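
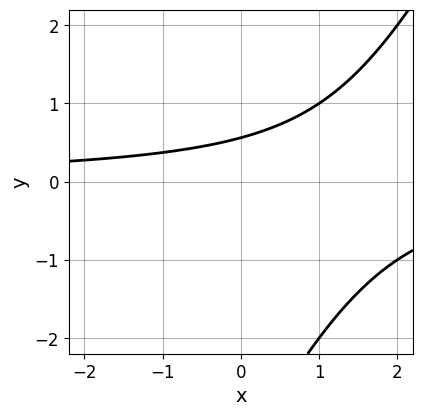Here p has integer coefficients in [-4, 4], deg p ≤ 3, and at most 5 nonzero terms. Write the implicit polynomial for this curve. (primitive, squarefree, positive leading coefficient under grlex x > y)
2*x*y - y^2 - 3*y + 2

(a) deg p = 2. A generic line meets the curve in up to 2 points.
(b) Observable constraints: no x-intercept at any integer in the box.
(c) Solving for integer coefficients yields p as stated.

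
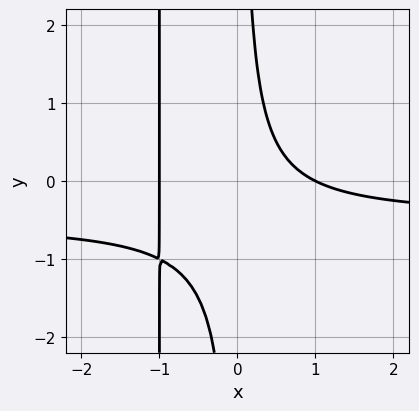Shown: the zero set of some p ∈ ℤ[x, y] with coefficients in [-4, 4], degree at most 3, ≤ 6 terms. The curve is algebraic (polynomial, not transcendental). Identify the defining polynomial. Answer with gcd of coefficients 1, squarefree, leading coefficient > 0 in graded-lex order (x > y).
2*x^2*y + x^2 + 2*x*y - 1

1. The degree is 3 — no degree-2 curve has this shape.
2. Observable constraints: among the integer gridlines, it crosses the x-axis at x ∈ {-1, 1}; no y-intercept at any integer in the box.
3. Solving for integer coefficients yields p as stated.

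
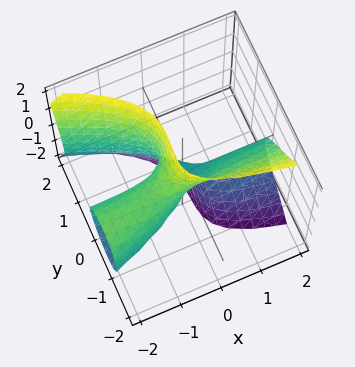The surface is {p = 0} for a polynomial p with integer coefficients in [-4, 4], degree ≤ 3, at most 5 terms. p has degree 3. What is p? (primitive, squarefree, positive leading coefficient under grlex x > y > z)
(a) Degree: no degree-2 surface has this shape, so deg p = 3.
(b) Observable constraints: one z-axis crossing is at z = 0; every point of the x-axis in the box is on the surface; it meets the y-axis at y = 0 (among the integer gridlines).
(c) Solving for integer coefficients yields p as stated.

2*x*z^2 + 3*y^3 + 3*x*y + z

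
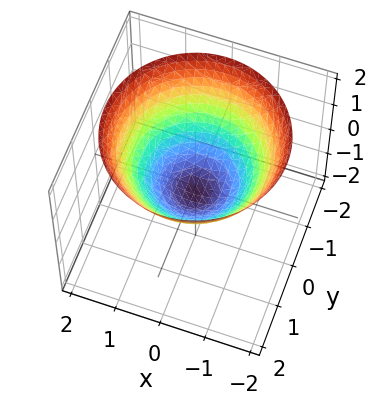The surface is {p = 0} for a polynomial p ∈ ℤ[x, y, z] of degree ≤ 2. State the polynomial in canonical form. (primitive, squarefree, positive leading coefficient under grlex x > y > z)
Degree: the shape is more complex than any degree-1 surface, so deg p = 2.
Symmetries: rotational symmetry about the z-axis ⇒ p depends on x, y only through x² + y².
From the axis intercepts and sections: a circular section at z = 1 has radius between 1 and 2.
Matching integer coefficients to the picture gives p.

2*x^2 + 2*y^2 - 3*z - 1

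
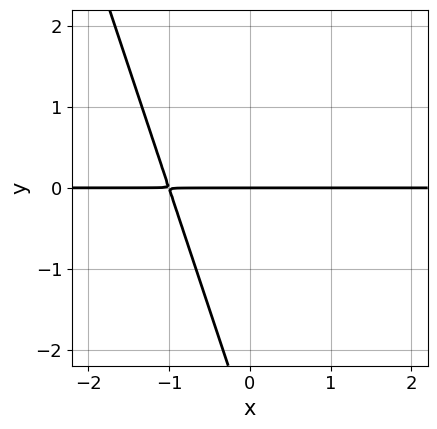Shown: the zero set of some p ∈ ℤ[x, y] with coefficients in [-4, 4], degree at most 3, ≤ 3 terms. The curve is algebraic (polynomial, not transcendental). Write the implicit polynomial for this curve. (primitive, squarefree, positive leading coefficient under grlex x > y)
3*x*y + y^2 + 3*y

First, the degree is 2 — no degree-1 curve has this shape.
Next, reading off the gridlines: it crosses the y-axis at the gridline y = 0; every point of the x-axis in the box is on the curve.
Finally, the integer polynomial consistent with all of this is the stated p.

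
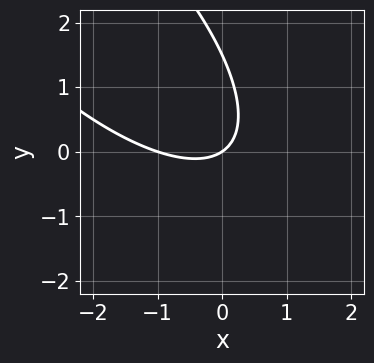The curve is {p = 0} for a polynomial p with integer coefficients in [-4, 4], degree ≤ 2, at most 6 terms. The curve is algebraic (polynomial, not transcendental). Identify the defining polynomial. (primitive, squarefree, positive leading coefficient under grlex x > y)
2*x^2 + 3*x*y + 2*y^2 + 2*x - 3*y

(a) Degree: a generic line meets the curve in up to 2 points, so deg p = 2.
(b) From the visible intercepts: among the integer gridlines, it crosses the x-axis at x ∈ {-1, 0}; it meets the y-axis at y = 0 (among the integer gridlines).
(c) Together with the visible shape, these determine p as stated.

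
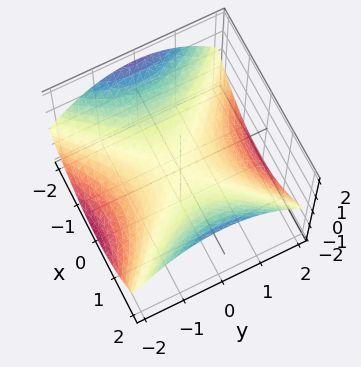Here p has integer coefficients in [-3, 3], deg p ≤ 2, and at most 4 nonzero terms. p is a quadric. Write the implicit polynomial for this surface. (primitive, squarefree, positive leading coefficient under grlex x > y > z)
First, the degree is 2 — a saddle surface; a quadric.
Next, symmetries: it's symmetric under x → −x, forcing even powers of x; it's symmetric under y → −y, forcing even powers of y.
Next, checking where it meets the axes: one x-axis crossing is at x = 0; one z-axis crossing is at z = 0.
Finally, together with the visible shape, these determine p as stated.

x^2 - y^2 - 3*z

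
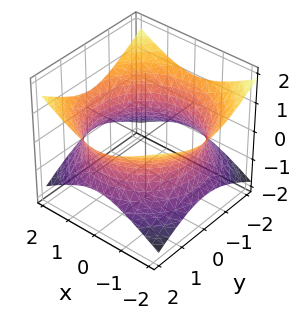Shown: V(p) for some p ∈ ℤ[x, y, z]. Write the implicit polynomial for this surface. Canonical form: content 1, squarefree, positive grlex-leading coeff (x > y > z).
x^2 + y^2 - 2*z^2 - 3

1. The degree is 2 — an hourglass — one-sheet hyperboloid; a quadric.
2. Symmetries: it's symmetric under z → −z, forcing even powers of z; rotational symmetry about the z-axis ⇒ p depends on x, y only through x² + y².
3. Observable constraints: the surface avoids every integer z-axis point in the box; a circular section at z = 0 has radius between 1 and 2.
4. Together with the visible shape, these determine p as stated.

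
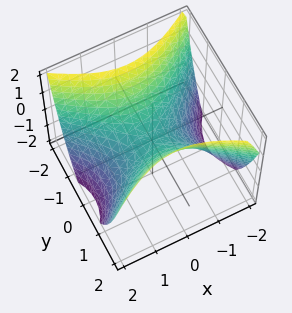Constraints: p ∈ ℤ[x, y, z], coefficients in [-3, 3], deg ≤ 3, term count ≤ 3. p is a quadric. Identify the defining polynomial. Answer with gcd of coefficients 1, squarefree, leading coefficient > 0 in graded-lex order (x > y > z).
2*x^2 - 3*y^2 + 3*z

First, the degree is 2 — a saddle surface; a quadric.
Next, symmetries: it's symmetric under x → −x, forcing even powers of x; it's symmetric under y → −y, forcing even powers of y.
Next, observable constraints: it meets the z-axis at z = 0 (among the integer gridlines); one y-axis crossing is at y = 0.
Finally, together with the visible shape, these determine p as stated.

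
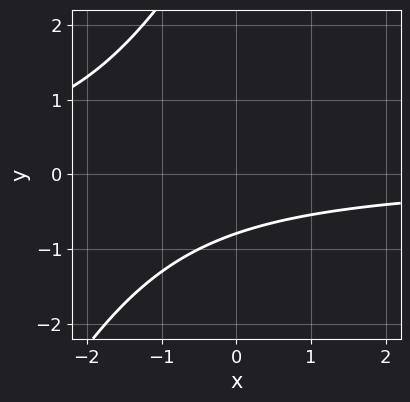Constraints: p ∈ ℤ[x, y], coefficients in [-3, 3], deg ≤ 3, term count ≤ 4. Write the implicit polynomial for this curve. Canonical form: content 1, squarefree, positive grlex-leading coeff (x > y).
2*x*y - y^2 + 3*y + 3

Degree: a generic line meets the curve in up to 2 points, so deg p = 2.
Against the integer gridlines: the curve avoids every integer x-axis point in the box.
Assembling these constraints gives the stated polynomial.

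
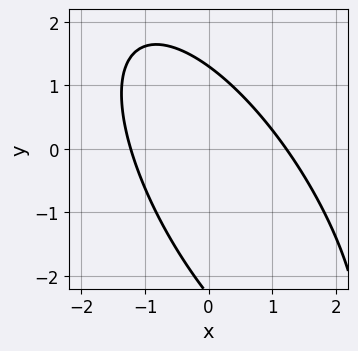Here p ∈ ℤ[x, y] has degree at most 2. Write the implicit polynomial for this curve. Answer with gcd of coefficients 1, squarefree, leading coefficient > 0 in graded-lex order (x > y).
2*x^2 + 2*x*y + y^2 + y - 3

1. deg p = 2. A generic line meets the curve in up to 2 points.
2. Matching integer coefficients to the picture gives p.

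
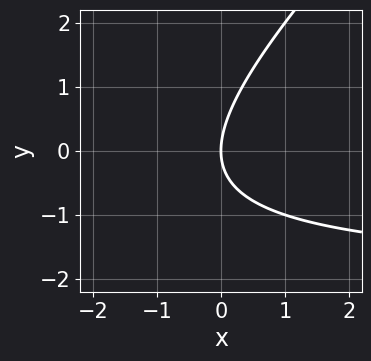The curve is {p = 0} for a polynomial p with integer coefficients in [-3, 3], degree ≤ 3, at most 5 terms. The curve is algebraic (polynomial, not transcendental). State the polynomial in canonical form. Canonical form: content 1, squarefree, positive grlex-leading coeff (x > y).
(a) The degree is 2 — no degree-1 curve has this shape.
(b) Checking where it meets the axes: it meets the y-axis at y = 0 (among the integer gridlines); one x-axis crossing is at x = 0.
(c) Matching integer coefficients to the picture gives p.

x*y - y^2 + 2*x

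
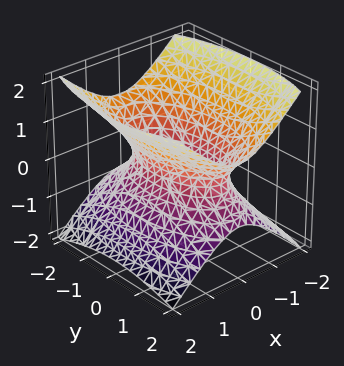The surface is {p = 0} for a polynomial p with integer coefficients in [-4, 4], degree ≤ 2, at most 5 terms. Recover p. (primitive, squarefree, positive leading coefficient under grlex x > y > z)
3*x^2 + y^2 - 3*z^2 - 2

deg p = 2. An hourglass — one-sheet hyperboloid; a quadric.
Symmetries: the z ↦ −z reflection is a symmetry, so z appears only in even powers; it's symmetric under x → −x, forcing even powers of x; mirror symmetry y ↦ −y ⇒ only even powers of y.
Reading off the gridlines: no z-intercept at any integer in the box.
Assembling these constraints gives the stated polynomial.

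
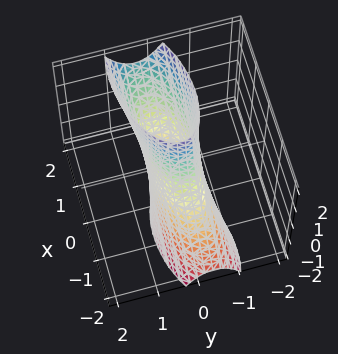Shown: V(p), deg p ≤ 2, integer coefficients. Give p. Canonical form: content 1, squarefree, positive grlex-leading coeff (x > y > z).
x^2 - x*y - x*z + 3*y^2 - 1

1. The degree is 2 — a generic line meets the surface in up to 2 points.
2. From the axis intercepts and sections: no z-intercept at any integer in the box; the x-axis gridline crossings are at x ∈ {-1, 1}.
3. Fitting integer coefficients to these (and the overall shape) gives p.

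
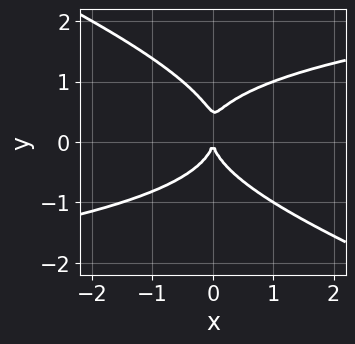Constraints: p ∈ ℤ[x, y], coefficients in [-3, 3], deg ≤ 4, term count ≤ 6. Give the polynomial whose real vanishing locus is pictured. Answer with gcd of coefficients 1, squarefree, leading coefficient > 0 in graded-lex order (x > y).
(a) The degree is 4 — a generic line meets the curve in up to 4 points.
(b) Reading off the gridlines: it crosses the y-axis at the gridline y = 0; it meets the x-axis at x = 0 (among the integer gridlines).
(c) These observations pin down the coefficients.

x*y^3 + 2*y^4 - y^3 - 2*x^2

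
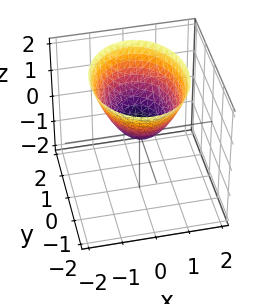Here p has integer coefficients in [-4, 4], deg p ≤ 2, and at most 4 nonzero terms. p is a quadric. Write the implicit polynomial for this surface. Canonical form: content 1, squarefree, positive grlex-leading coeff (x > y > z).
First, deg p = 2. A single bowl opening along one axis; a quadric.
Next, symmetries: it's symmetric under y → −y, forcing even powers of y; the x ↦ −x reflection is a symmetry, so x appears only in even powers.
Then, from the visible intercepts: it meets the z-axis at z = 0 (among the integer gridlines); one x-axis crossing is at x = 0.
Finally, the integer polynomial consistent with all of this is the stated p.

3*x^2 + 2*y^2 - 3*z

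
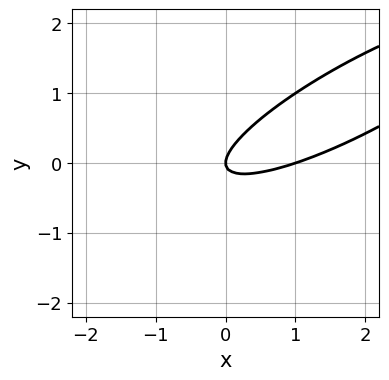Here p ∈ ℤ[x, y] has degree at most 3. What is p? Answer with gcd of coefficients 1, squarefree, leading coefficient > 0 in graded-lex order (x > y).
1. deg p = 2. The shape is more complex than any degree-1 curve.
2. Observable constraints: it crosses the y-axis at the gridline y = 0; the x-axis gridline crossings are at x ∈ {0, 1}.
3. Assembling these constraints gives the stated polynomial.

x^2 - 3*x*y + 3*y^2 - x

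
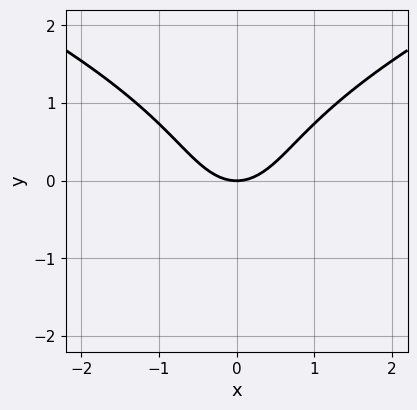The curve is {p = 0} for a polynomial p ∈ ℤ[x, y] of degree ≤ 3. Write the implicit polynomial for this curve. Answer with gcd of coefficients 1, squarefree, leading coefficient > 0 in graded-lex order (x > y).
2*y^3 - 3*x^2 + 3*y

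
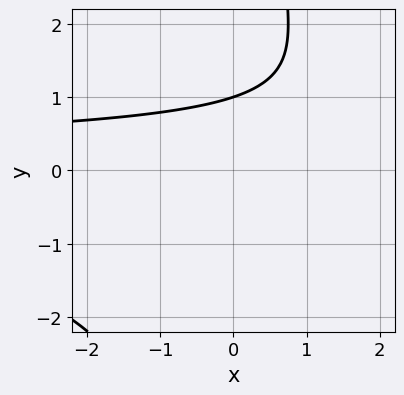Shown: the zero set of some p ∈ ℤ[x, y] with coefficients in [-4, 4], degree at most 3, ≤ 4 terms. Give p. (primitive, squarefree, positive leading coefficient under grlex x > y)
x*y^2 - 3*y + 3

deg p = 3. A generic line meets the curve in up to 3 points.
Reading off the gridlines: one y-axis crossing is at y = 1; the curve avoids every integer x-axis point in the box.
Solving for integer coefficients yields p as stated.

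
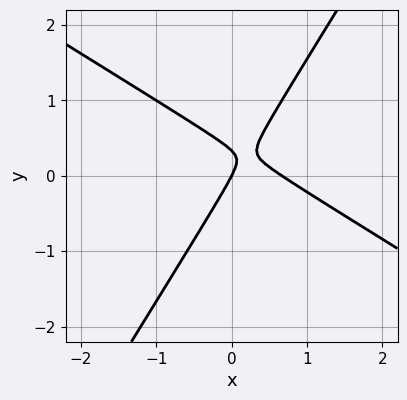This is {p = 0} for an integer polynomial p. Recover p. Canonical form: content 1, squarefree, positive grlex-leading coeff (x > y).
3*x^2 + 3*x*y - 3*y^2 - 2*x + y

First, degree: the shape is more complex than any degree-1 curve, so deg p = 2.
Then, observable constraints: one y-axis crossing is at y = 0; it crosses the x-axis at the gridline x = 0.
Finally, together with the visible shape, these determine p as stated.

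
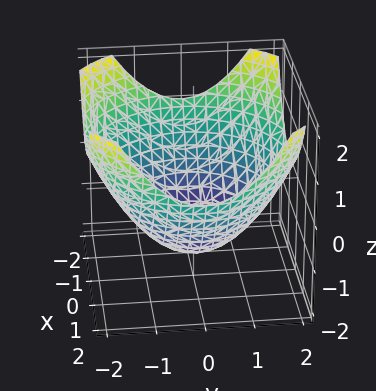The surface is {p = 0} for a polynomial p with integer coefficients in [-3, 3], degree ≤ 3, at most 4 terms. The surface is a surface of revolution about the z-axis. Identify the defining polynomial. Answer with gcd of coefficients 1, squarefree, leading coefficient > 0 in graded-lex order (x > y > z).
(a) The degree is 2 — the shape is more complex than any degree-1 surface.
(b) Symmetry: the z-axis is an axis of rotation, so x and y enter only as x² + y².
(c) Against the integer gridlines: a circular section at z = -1 has radius exactly 1.
(d) These observations pin down the coefficients.

x^2 + y^2 - 2*z - 3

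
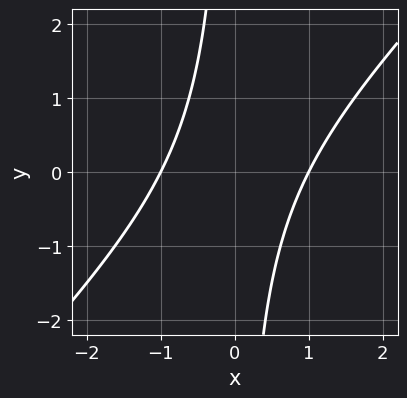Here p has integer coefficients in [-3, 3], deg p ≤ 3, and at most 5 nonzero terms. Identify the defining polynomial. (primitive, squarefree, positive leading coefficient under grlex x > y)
(a) The degree is 2 — no degree-1 curve has this shape.
(b) Checking where it meets the axes: the curve avoids every integer y-axis point in the box; the x-axis gridline crossings are at x ∈ {-1, 1}.
(c) Putting this together gives p.

x^2 - x*y - 1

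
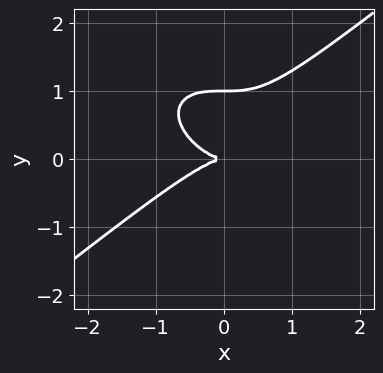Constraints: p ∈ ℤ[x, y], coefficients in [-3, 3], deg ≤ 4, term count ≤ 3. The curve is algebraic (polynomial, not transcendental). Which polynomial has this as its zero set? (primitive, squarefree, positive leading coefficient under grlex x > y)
x^3 - 2*y^3 + 2*y^2

The degree is 3 — no degree-2 curve has this shape.
Checking where it meets the axes: it meets the x-axis at x = 0 (among the integer gridlines); among the integer gridlines, it crosses the y-axis at y ∈ {0, 1}.
Fitting integer coefficients to these (and the overall shape) gives p.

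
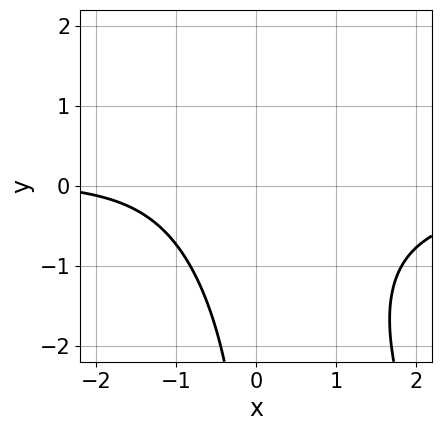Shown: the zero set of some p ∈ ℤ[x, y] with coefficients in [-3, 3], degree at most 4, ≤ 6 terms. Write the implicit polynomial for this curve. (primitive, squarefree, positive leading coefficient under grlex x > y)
2*x^2*y + x*y^2 + x + 3

First, degree: a generic line meets the curve in up to 3 points, so deg p = 3.
Then, from the visible intercepts: it misses every integer gridline on the x-axis; the curve avoids every integer y-axis point in the box.
Finally, fitting integer coefficients to these (and the overall shape) gives p.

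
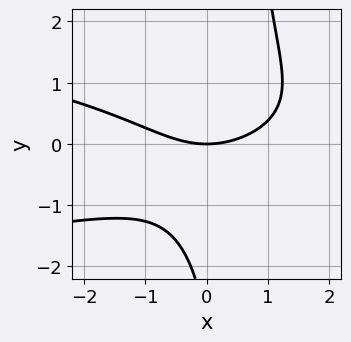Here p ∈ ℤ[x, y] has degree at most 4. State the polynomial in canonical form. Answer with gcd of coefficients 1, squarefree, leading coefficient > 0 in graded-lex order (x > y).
2*x*y^2 + x^2 - y^2 - 3*y

(a) Degree: the shape is more complex than any degree-2 curve, so deg p = 3.
(b) From the visible intercepts: it crosses the x-axis at the gridline x = 0; it meets the y-axis at y = 0 (among the integer gridlines).
(c) Together with the visible shape, these determine p as stated.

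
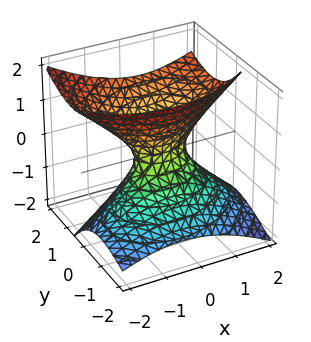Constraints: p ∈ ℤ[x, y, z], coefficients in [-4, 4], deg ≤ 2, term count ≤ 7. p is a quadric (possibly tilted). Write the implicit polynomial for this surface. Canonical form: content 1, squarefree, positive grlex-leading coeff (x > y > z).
1. Degree: a generic line meets the surface in up to 2 points, so deg p = 2.
2. Against the integer gridlines: no z-intercept at any integer in the box.
3. Solving for integer coefficients yields p as stated.

2*x^2 - x*y + 3*y^2 - 3*y*z - 3*z^2 - 1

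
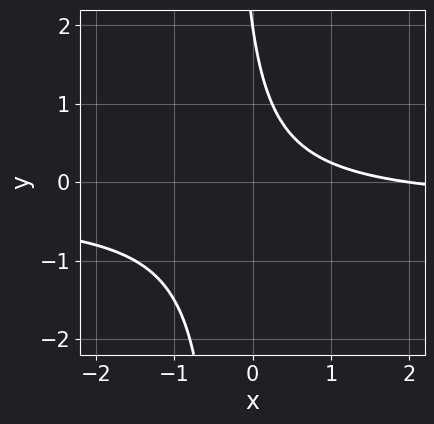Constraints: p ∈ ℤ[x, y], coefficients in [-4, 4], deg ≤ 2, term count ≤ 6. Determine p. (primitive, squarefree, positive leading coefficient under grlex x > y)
3*x*y + x + y - 2

(a) The degree is 2 — no degree-1 curve has this shape.
(b) Checking where it meets the axes: one y-axis crossing is at y = 2; one x-axis crossing is at x = 2.
(c) Fitting integer coefficients to these (and the overall shape) gives p.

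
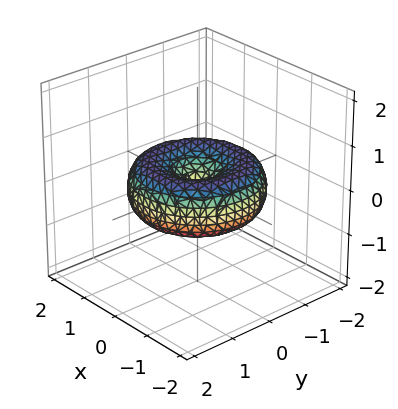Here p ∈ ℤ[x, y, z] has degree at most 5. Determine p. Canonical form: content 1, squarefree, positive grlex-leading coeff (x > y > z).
x^4 + 2*x^2*y^2 + y^4 - 2*x^2 - 2*y^2 + 3*z^2

Degree: no degree-3 surface has this shape, so deg p = 4.
By symmetry, the surface is invariant under rotation about z: p = q(x² + y², z).
Reading off the gridlines: one y-axis crossing is at y = 0; it crosses the z-axis at the gridline z = 0; a circular section at z = 0 has radius between 1 and 2; it crosses the x-axis at the gridline x = 0.
Fitting integer coefficients to these (and the overall shape) gives p.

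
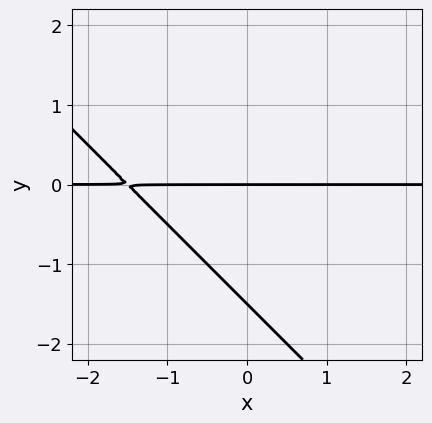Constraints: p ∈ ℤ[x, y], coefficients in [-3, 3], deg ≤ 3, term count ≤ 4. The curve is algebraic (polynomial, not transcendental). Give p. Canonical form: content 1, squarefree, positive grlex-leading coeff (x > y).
2*x*y + 2*y^2 + 3*y

1. The degree is 2 — no degree-1 curve has this shape.
2. Observable constraints: it crosses the y-axis at the gridline y = 0; every point of the x-axis in the box is on the curve.
3. Solving for integer coefficients yields p as stated.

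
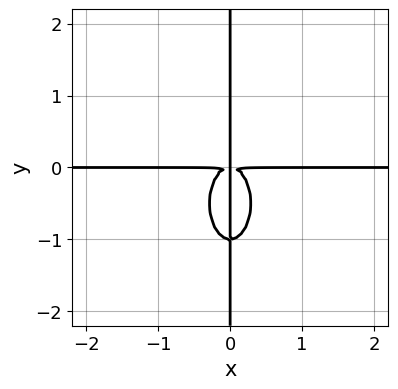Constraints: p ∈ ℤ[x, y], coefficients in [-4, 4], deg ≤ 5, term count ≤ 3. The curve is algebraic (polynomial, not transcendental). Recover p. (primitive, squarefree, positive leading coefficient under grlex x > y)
(a) Degree: a generic line meets the curve in up to 4 points, so deg p = 4.
(b) From the visible intercepts: every point of the y-axis in the box is on the curve; every point of the x-axis in the box is on the curve.
(c) Putting this together gives p.

3*x^3*y + x*y^3 + x*y^2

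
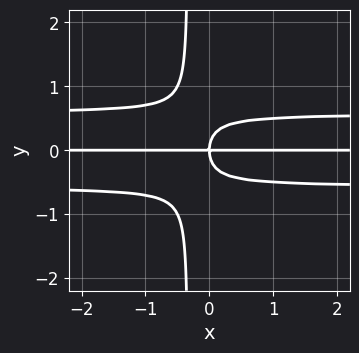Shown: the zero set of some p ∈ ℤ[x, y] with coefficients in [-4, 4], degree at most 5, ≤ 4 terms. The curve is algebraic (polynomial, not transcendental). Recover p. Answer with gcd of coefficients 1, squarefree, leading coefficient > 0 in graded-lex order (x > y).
First, the degree is 4 — no degree-3 curve has this shape.
Then, observable constraints: every point of the x-axis in the box is on the curve; it meets the y-axis at y = 0 (among the integer gridlines).
Finally, solving for integer coefficients yields p as stated.

3*x*y^3 + y^3 - x*y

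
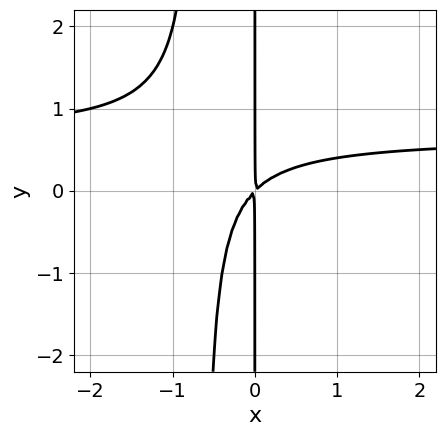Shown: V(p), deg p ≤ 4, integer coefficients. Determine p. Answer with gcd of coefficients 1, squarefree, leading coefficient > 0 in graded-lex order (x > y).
3*x^2*y - 2*x^2 + 2*x*y

Degree: a generic line meets the curve in up to 3 points, so deg p = 3.
From the axis intercepts and sections: every point of the y-axis in the box is on the curve.
Together with the visible shape, these determine p as stated.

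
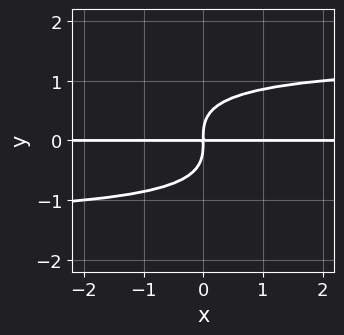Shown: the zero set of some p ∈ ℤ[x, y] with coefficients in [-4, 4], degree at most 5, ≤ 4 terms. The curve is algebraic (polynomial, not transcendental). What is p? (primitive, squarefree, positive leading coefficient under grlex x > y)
(a) Degree: the shape is more complex than any degree-3 curve, so deg p = 4.
(b) From the axis intercepts and sections: the visible x-axis segment lies entirely on the curve.
(c) The integer polynomial consistent with all of this is the stated p.

x*y^3 + 2*y^4 - 2*x*y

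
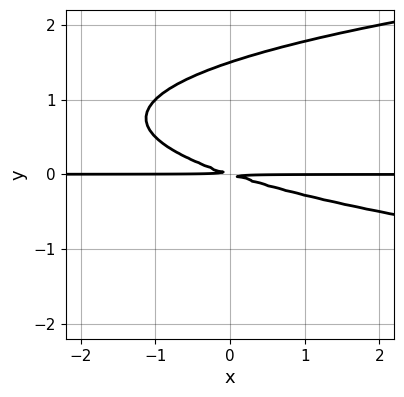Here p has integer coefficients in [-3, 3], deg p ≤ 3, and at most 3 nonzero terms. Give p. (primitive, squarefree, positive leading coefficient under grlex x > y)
1. deg p = 3. The shape is more complex than any degree-2 curve.
2. Reading off the gridlines: the visible x-axis segment lies entirely on the curve.
3. Together with the visible shape, these determine p as stated.

2*y^3 - x*y - 3*y^2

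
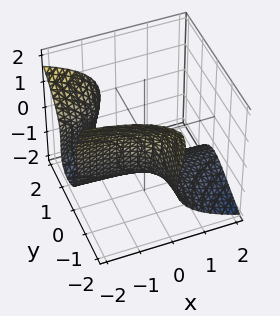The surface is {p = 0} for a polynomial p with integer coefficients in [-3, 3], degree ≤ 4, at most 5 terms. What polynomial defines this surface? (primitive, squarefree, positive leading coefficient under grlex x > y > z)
3*x*y^2 + 2*y*z^2 + 2*z^3 + 2*y + 3

First, degree: no degree-2 surface has this shape, so deg p = 3.
Next, observable constraints: no x-intercept at any integer in the box.
Finally, assembling these constraints gives the stated polynomial.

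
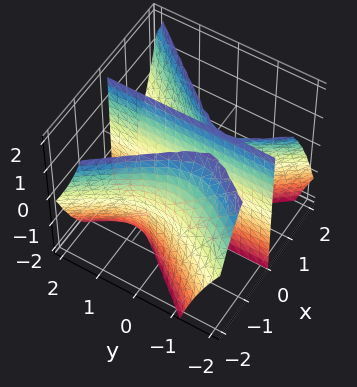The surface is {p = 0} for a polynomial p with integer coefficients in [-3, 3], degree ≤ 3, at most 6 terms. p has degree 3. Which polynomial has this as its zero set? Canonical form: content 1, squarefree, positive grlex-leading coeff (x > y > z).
3*x^3 - 2*x*y^2 - 2*x*y*z + 2*x^2 - 2*x

First, the picture has 2 separate pieces. They look like related sheets of one shape, so recover p as a whole.
Next, deg p = 3. A generic line meets the surface in up to 3 points.
Next, reading off the gridlines: the visible y-axis segment lies entirely on the surface; one x-axis crossing is at x = 0; every point of the z-axis in the box is on the surface.
Finally, together with the visible shape, these determine p as stated.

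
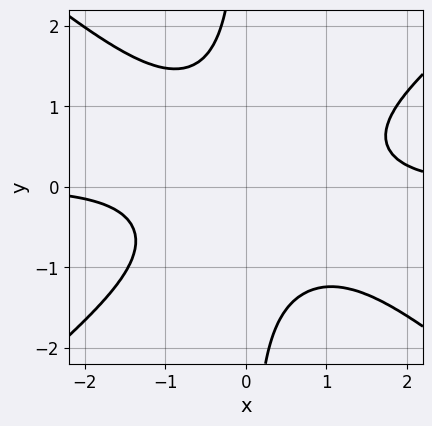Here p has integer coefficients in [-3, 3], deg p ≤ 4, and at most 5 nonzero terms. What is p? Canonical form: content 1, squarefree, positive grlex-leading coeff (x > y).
Degree: no degree-3 curve has this shape, so deg p = 4.
From the visible intercepts: no y-intercept at any integer in the box; the curve avoids every integer x-axis point in the box.
Fitting integer coefficients to these (and the overall shape) gives p.

2*x^3*y - 3*x*y^3 - x^2*y - y^2 - 3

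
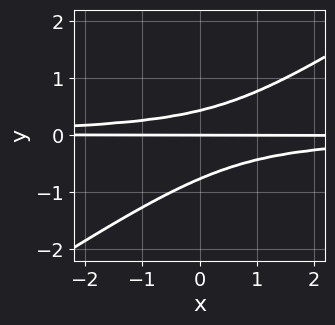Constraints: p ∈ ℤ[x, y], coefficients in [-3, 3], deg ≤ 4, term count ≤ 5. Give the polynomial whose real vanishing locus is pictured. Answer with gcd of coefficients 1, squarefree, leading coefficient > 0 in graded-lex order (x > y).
2*x*y^2 - 3*y^3 - y^2 + y

(a) Degree: no degree-2 curve has this shape, so deg p = 3.
(b) Observable constraints: the visible x-axis segment lies entirely on the curve; it crosses the y-axis at the gridline y = 0.
(c) Matching integer coefficients to the picture gives p.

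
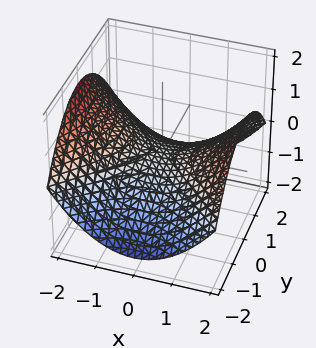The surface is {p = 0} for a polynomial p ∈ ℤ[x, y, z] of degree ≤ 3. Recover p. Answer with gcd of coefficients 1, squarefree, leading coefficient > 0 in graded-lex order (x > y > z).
First, degree: a saddle surface; a quadric, so deg p = 2.
Next, symmetries: the y ↦ −y reflection is a symmetry, so y appears only in even powers; the x ↦ −x reflection is a symmetry, so x appears only in even powers.
Then, from the visible intercepts: it crosses the y-axis at the gridline y = 0; it meets the z-axis at z = 0 (among the integer gridlines); it crosses the x-axis at the gridline x = 0.
Finally, assembling these constraints gives the stated polynomial.

x^2 - y^2 - 3*z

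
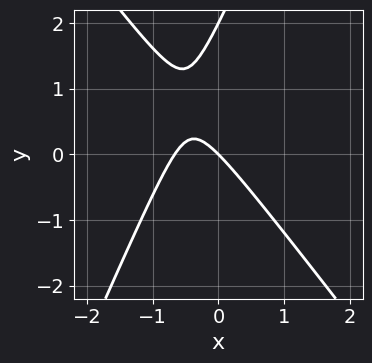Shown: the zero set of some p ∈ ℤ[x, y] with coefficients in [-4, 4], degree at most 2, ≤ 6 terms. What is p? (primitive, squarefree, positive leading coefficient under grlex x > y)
3*x^2 + x*y - y^2 + 2*x + 2*y

(a) Degree: the shape is more complex than any degree-1 curve, so deg p = 2.
(b) Against the integer gridlines: one x-axis crossing is at x = 0; the y-axis gridline crossings are at y ∈ {0, 2}.
(c) The integer polynomial consistent with all of this is the stated p.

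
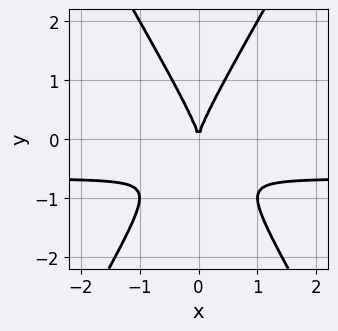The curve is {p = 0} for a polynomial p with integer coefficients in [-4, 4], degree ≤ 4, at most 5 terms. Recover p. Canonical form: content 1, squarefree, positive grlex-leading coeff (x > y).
3*x^2*y - y^3 + 2*x^2

(a) deg p = 3. The shape is more complex than any degree-2 curve.
(b) Symmetries: it's symmetric under x → −x, forcing even powers of x.
(c) Checking where it meets the axes: one x-axis crossing is at x = 0; it meets the y-axis at y = 0 (among the integer gridlines).
(d) Putting this together gives p.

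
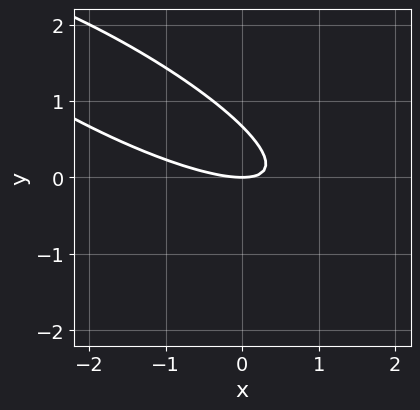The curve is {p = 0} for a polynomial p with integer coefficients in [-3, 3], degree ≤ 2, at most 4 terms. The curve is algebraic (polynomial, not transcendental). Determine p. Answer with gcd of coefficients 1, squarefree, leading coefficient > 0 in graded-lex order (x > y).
x^2 + 3*x*y + 3*y^2 - 2*y

(a) deg p = 2. The shape is more complex than any degree-1 curve.
(b) From the visible intercepts: one y-axis crossing is at y = 0; it crosses the x-axis at the gridline x = 0.
(c) Together with the visible shape, these determine p as stated.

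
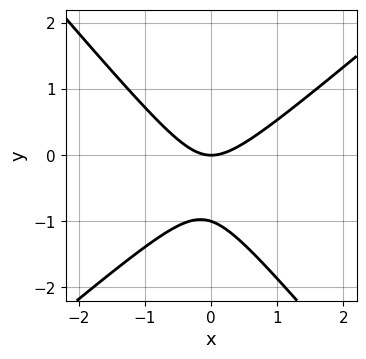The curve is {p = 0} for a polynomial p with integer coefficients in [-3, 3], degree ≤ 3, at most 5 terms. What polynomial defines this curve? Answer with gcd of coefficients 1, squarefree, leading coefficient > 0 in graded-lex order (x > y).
3*x^2 - x*y - 3*y^2 - 3*y

1. Degree: the shape is more complex than any degree-1 curve, so deg p = 2.
2. Against the integer gridlines: it meets the x-axis at x = 0 (among the integer gridlines); among the integer gridlines, it crosses the y-axis at y ∈ {-1, 0}.
3. Together with the visible shape, these determine p as stated.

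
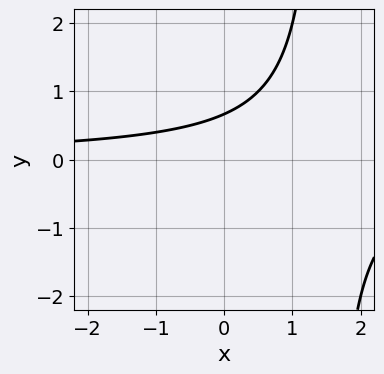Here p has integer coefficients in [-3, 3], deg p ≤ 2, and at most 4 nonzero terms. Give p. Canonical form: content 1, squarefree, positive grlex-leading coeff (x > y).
1. Degree: a generic line meets the curve in up to 2 points, so deg p = 2.
2. From the visible intercepts: it misses every integer gridline on the x-axis.
3. Assembling these constraints gives the stated polynomial.

2*x*y - 3*y + 2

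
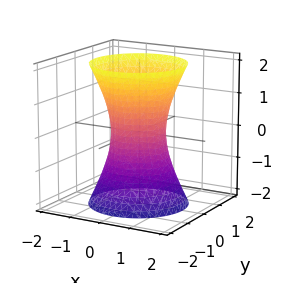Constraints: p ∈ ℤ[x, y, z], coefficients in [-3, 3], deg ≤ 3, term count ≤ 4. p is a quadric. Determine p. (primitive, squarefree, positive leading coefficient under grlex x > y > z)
(a) The degree is 2 — one connected sheet with a waist; a quadric.
(b) Symmetries: mirror symmetry z ↦ −z ⇒ only even powers of z; the z-axis is an axis of rotation, so x and y enter only as x² + y².
(c) Checking where it meets the axes: a circular section at z = -1 has radius exactly 1; the surface avoids every integer z-axis point in the box.
(d) Matching integer coefficients to the picture gives p.

3*x^2 + 3*y^2 - z^2 - 2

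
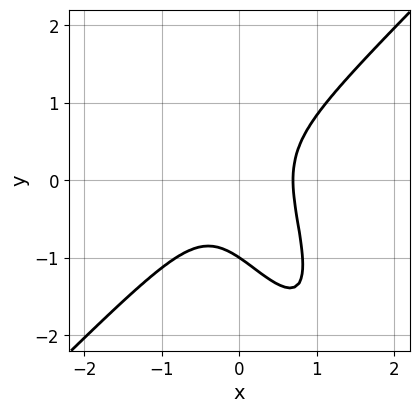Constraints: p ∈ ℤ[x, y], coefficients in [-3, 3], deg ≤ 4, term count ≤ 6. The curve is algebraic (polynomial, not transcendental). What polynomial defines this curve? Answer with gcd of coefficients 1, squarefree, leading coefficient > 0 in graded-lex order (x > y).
3*x^3 - 2*x*y^2 - y^3 - 1

First, deg p = 3. The shape is more complex than any degree-2 curve.
Next, checking where it meets the axes: it crosses the y-axis at the gridline y = -1.
Finally, assembling these constraints gives the stated polynomial.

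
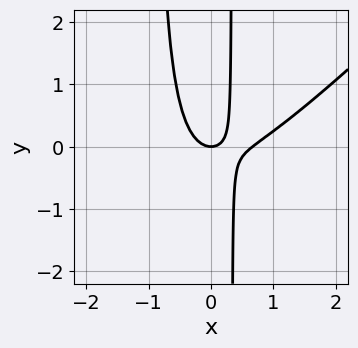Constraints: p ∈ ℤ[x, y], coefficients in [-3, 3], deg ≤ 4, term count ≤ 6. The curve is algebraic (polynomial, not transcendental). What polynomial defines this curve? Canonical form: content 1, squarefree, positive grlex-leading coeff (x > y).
First, the degree is 3 — no degree-2 curve has this shape.
Next, reading off the gridlines: it crosses the x-axis at the gridline x = 0; it meets the y-axis at y = 0 (among the integer gridlines).
Finally, putting this together gives p.

3*x^3 - 3*x^2*y - 2*x^2 - 2*x*y + y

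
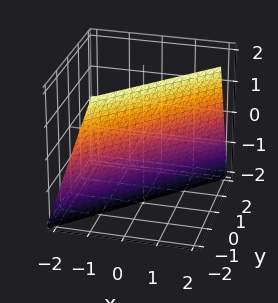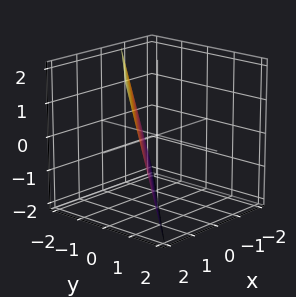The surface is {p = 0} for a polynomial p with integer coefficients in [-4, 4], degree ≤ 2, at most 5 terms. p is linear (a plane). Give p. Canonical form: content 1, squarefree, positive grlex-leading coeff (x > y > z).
Degree: the surface is flat (a plane), so deg p = 1.
From the axis intercepts and sections: it meets the z-axis at z = -2 (among the integer gridlines).
These observations pin down the coefficients.

3*x - 3*y - z - 2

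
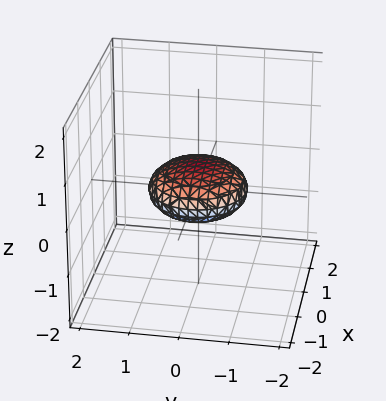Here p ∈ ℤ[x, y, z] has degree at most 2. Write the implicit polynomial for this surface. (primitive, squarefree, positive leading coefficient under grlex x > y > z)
x^2 + y^2 + 3*z^2 - 1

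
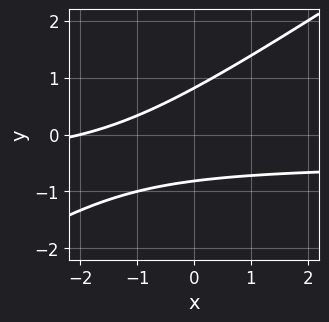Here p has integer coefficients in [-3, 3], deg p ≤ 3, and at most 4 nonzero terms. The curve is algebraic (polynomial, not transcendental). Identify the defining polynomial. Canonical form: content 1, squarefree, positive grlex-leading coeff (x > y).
2*x*y - 3*y^2 + x + 2

1. Degree: no degree-1 curve has this shape, so deg p = 2.
2. Reading off the gridlines: one x-axis crossing is at x = -2.
3. Fitting integer coefficients to these (and the overall shape) gives p.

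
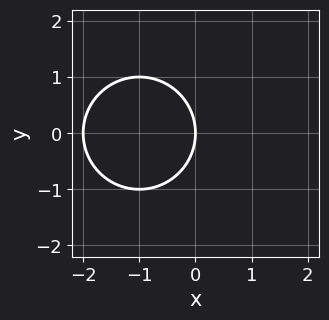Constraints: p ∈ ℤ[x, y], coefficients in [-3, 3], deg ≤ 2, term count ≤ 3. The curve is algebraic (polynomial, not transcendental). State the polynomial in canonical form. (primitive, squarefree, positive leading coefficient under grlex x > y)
x^2 + y^2 + 2*x

1. Degree: no degree-1 curve has this shape, so deg p = 2.
2. Symmetries: it's symmetric under y → −y, forcing even powers of y.
3. Reading off the gridlines: one y-axis crossing is at y = 0; the x-axis gridline crossings are at x ∈ {-2, 0}.
4. Fitting integer coefficients to these (and the overall shape) gives p.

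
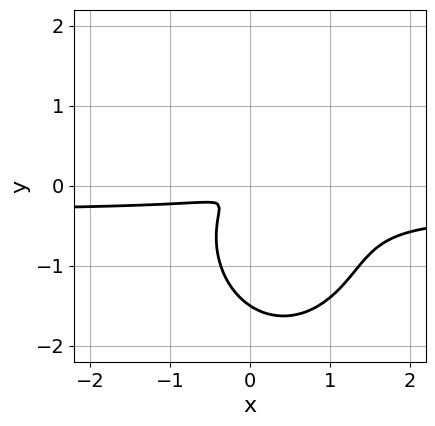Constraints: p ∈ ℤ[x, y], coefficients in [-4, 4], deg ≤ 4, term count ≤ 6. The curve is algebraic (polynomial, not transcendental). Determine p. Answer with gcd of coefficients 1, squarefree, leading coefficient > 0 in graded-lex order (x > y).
3*x^2*y + 2*y^3 + x^2 - 2*x*y + 3*y^2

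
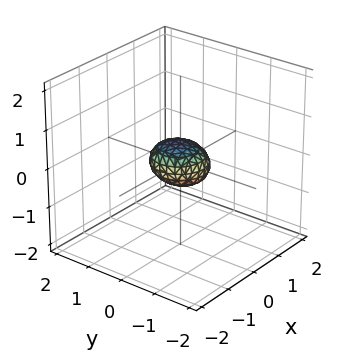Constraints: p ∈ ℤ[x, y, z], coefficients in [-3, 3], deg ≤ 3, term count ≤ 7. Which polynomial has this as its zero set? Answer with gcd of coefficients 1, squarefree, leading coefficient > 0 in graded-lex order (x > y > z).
2*x^2 + x*z + 2*y^2 + 3*z^2 - 1

1. deg p = 2. A generic line meets the surface in up to 2 points.
2. The integer polynomial consistent with all of this is the stated p.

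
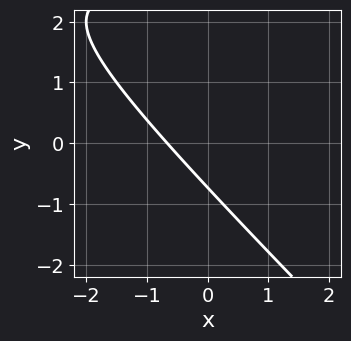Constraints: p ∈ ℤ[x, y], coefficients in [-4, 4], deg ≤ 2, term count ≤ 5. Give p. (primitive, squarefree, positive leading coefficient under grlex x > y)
1. Degree: the shape is more complex than any degree-1 curve, so deg p = 2.
2. Solving for integer coefficients yields p as stated.

x*y + y^2 - 3*x - 2*y - 2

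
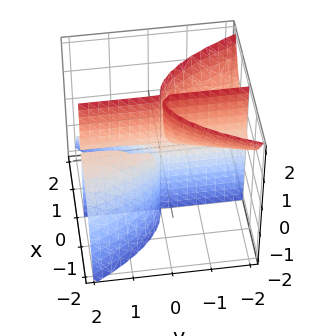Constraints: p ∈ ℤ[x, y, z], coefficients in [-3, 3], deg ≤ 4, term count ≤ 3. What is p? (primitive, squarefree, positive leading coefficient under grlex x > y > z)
First, there are 3 components. Treating them together as one polynomial.
Then, degree: a generic line meets the surface in up to 3 points, so deg p = 3.
Next, against the integer gridlines: the visible z-axis segment lies entirely on the surface; the visible y-axis segment lies entirely on the surface; it meets the x-axis at x = 0 (among the integer gridlines).
Finally, assembling these constraints gives the stated polynomial.

3*x^3 + 3*x*y*z - x*y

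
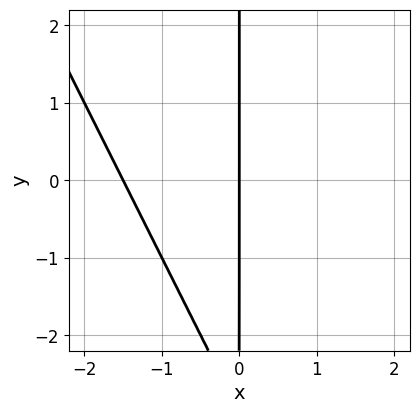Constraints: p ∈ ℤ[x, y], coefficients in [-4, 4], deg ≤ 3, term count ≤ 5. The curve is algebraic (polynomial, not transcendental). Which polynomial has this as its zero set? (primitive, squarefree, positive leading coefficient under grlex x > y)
2*x^2 + x*y + 3*x

1. Degree: no degree-1 curve has this shape, so deg p = 2.
2. Against the integer gridlines: it meets the x-axis at x = 0 (among the integer gridlines); the visible y-axis segment lies entirely on the curve.
3. These observations pin down the coefficients.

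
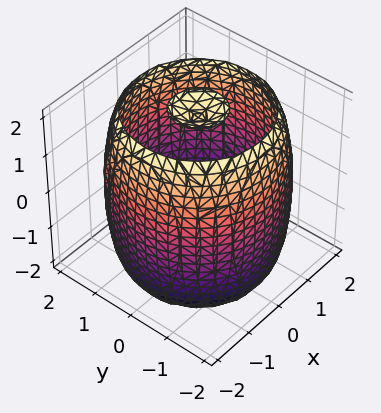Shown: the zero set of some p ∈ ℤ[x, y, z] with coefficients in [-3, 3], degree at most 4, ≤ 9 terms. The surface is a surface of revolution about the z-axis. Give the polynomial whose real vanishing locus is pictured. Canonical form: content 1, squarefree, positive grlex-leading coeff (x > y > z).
1. I count 3 distinct pieces. They look like related sheets of one shape, so recover p as a whole.
2. deg p = 4. The shape is more complex than any degree-3 surface.
3. By symmetry, every cross-section ⟂ z is a circle, so x, y appear only via x² + y².
4. Reading off the gridlines: a circular section at z = 0 has radius between 1 and 2.
5. The integer polynomial consistent with all of this is the stated p.

x^4 + 2*x^2*y^2 + y^4 - 3*x^2 - 3*y^2 + z^2 - 3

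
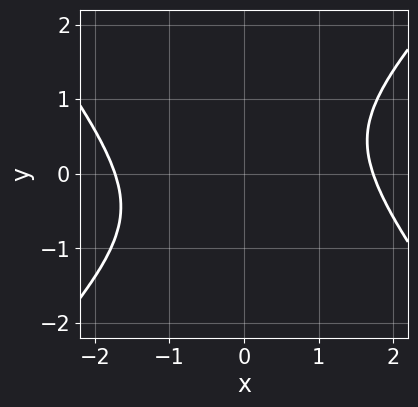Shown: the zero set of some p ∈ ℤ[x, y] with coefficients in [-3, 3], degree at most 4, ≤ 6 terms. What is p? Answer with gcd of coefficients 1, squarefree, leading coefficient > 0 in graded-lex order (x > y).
Degree: the shape is more complex than any degree-3 curve, so deg p = 4.
Putting this together gives p.

x^4 - x^2*y^2 - 3*x^2 + 2*x*y - y^2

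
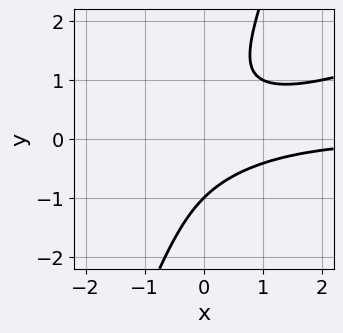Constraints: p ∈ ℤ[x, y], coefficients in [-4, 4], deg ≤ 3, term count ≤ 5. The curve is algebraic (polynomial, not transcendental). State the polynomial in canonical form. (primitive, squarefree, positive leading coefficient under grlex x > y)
deg p = 3. A generic line meets the curve in up to 3 points.
From the axis intercepts and sections: it meets the y-axis at y = -1 (among the integer gridlines); it misses every integer gridline on the x-axis.
These observations pin down the coefficients.

x^2*y - 3*x*y^2 + y^3 + 1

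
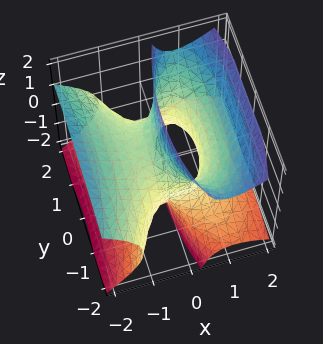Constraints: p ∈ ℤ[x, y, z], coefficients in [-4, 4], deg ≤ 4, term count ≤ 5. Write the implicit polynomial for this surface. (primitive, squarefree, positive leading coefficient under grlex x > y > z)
First, the degree is 3 — no degree-2 surface has this shape.
Next, from the axis intercepts and sections: no z-intercept at any integer in the box; among the integer gridlines, it crosses the y-axis at y ∈ {-1, 1}.
Finally, solving for integer coefficients yields p as stated.

2*x^3 + x^2*z - 3*x*z^2 + y^2 - 1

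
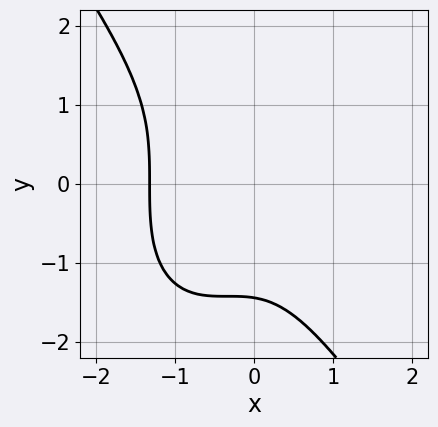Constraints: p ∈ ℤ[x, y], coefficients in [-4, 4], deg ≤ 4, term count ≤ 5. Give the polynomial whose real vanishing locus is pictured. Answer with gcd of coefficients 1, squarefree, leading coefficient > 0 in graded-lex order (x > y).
1. Degree: no degree-2 curve has this shape, so deg p = 3.
2. Solving for integer coefficients yields p as stated.

3*x^3 + y^3 + 3*x^2 + x + 3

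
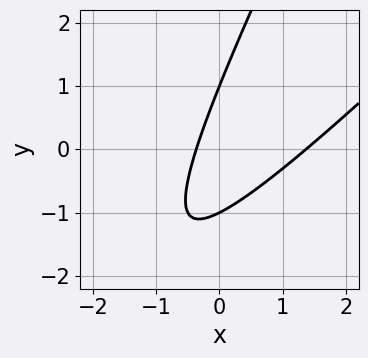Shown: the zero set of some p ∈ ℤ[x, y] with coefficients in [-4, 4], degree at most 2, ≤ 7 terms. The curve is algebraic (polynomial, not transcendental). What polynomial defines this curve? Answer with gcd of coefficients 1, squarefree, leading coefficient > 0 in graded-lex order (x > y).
First, deg p = 2. A generic line meets the curve in up to 2 points.
Next, against the integer gridlines: the y-axis gridline crossings are at y ∈ {-1, 1}.
Finally, the integer polynomial consistent with all of this is the stated p.

2*x^2 - 3*x*y + y^2 - 2*x - 1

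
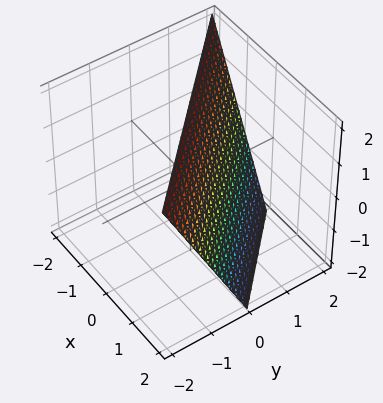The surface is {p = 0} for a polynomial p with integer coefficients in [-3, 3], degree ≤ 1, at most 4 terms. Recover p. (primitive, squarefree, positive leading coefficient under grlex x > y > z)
2*x + 2*y + z - 2

First, deg p = 1. The surface is flat (a plane).
Then, reading off the gridlines: it meets the z-axis at z = 2 (among the integer gridlines); it crosses the y-axis at the gridline y = 1; it meets the x-axis at x = 1 (among the integer gridlines).
Finally, putting this together gives p.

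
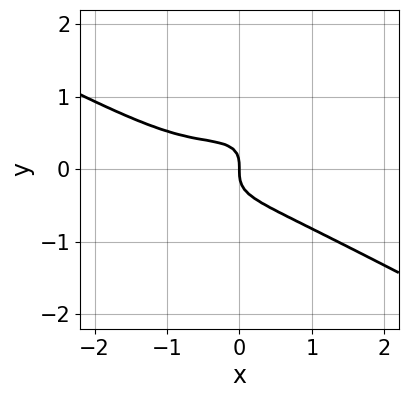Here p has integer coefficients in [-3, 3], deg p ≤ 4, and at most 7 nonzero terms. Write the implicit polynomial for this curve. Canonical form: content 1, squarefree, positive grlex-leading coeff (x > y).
1. The degree is 3 — a generic line meets the curve in up to 3 points.
2. From the axis intercepts and sections: it meets the y-axis at y = 0 (among the integer gridlines); it meets the x-axis at x = 0 (among the integer gridlines).
3. Solving for integer coefficients yields p as stated.

x^3 - 2*x*y^2 + 3*y^3 + x^2 + x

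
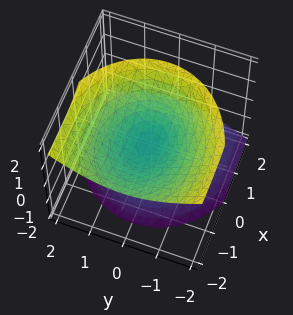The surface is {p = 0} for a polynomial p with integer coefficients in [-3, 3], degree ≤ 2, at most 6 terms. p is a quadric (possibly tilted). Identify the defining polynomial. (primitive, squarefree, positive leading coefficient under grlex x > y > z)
2*x^2 + 3*x*z + 3*y^2 - 3*z^2

The picture has 2 separate pieces. Treating them together as one polynomial.
deg p = 2. A generic line meets the surface in up to 2 points.
Reading off the gridlines: it crosses the x-axis at the gridline x = 0; it meets the y-axis at y = 0 (among the integer gridlines).
Putting this together gives p.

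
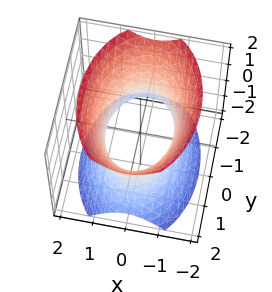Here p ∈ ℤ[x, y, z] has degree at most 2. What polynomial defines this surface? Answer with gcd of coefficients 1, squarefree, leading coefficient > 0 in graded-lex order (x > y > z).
2*x^2 + y^2 - z^2 - 2

First, deg p = 2. An hourglass — one-sheet hyperboloid; a quadric.
Next, symmetries: the z ↦ −z reflection is a symmetry, so z appears only in even powers; it's symmetric under x → −x, forcing even powers of x; it's symmetric under y → −y, forcing even powers of y.
Then, against the integer gridlines: among the integer gridlines, it crosses the x-axis at x ∈ {-1, 1}; no z-intercept at any integer in the box.
Finally, the integer polynomial consistent with all of this is the stated p.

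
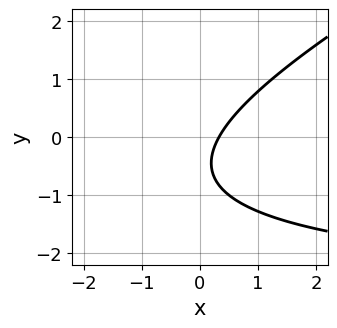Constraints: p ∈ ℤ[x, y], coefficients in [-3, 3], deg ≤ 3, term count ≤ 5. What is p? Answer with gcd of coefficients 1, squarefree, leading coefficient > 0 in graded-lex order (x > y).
x*y - 2*y^2 + 3*x - 2*y - 1

Degree: no degree-1 curve has this shape, so deg p = 2.
Against the integer gridlines: it misses every integer gridline on the y-axis.
The integer polynomial consistent with all of this is the stated p.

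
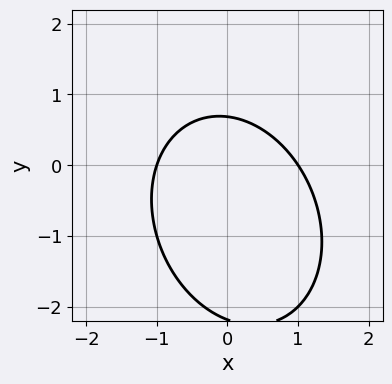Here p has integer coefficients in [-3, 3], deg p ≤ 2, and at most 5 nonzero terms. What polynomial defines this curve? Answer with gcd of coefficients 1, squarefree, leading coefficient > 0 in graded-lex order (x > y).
1. The degree is 2 — the shape is more complex than any degree-1 curve.
2. Reading off the gridlines: the x-axis gridline crossings are at x ∈ {-1, 1}.
3. Solving for integer coefficients yields p as stated.

3*x^2 + x*y + 2*y^2 + 3*y - 3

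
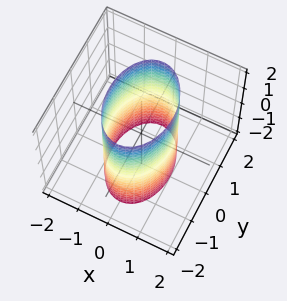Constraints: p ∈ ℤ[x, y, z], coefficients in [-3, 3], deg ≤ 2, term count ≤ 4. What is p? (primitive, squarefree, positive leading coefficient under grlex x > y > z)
2*x^2 + y^2 - 2

1. Degree: constant cross-section along one axis; a quadric, so deg p = 2.
2. Symmetries: it's symmetric under x → −x, forcing even powers of x; it's symmetric under y → −y, forcing even powers of y; the z ↦ −z reflection is a symmetry, so z appears only in even powers.
3. From the visible intercepts: the x-axis gridline crossings are at x ∈ {-1, 1}; the surface avoids every integer z-axis point in the box.
4. Putting this together gives p.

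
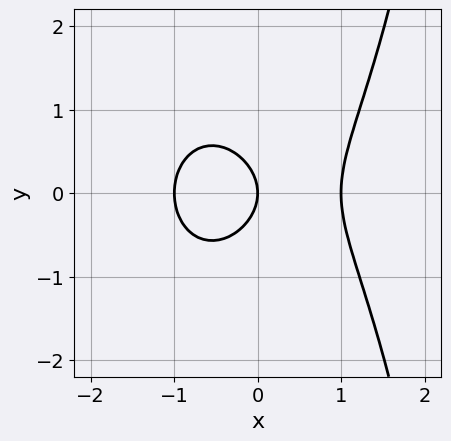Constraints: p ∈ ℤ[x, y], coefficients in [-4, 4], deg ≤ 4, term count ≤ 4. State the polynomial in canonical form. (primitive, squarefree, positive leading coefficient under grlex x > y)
3*x^3 + x*y^2 - 3*y^2 - 3*x

The degree is 3 — a generic line meets the curve in up to 3 points.
Symmetries: the y ↦ −y reflection is a symmetry, so y appears only in even powers.
Reading off the gridlines: the x-axis gridline crossings are at x ∈ {-1, 0, 1}; it crosses the y-axis at the gridline y = 0.
The integer polynomial consistent with all of this is the stated p.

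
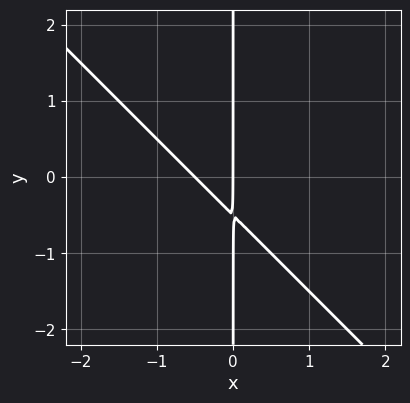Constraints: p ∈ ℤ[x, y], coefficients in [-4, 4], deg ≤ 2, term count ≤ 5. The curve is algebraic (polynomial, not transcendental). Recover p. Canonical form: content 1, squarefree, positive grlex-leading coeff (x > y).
2*x^2 + 2*x*y + x

(a) Degree: a generic line meets the curve in up to 2 points, so deg p = 2.
(b) Reading off the gridlines: every point of the y-axis in the box is on the curve; one x-axis crossing is at x = 0.
(c) Fitting integer coefficients to these (and the overall shape) gives p.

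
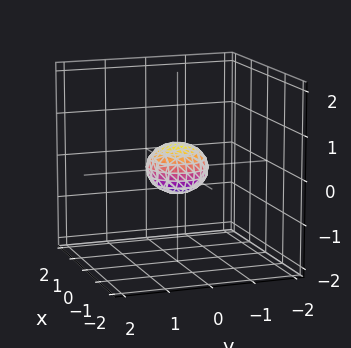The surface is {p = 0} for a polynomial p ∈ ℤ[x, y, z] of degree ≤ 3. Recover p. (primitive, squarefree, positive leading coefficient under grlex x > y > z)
First, deg p = 2.
Then, symmetries: every cross-section ⟂ z is a circle, so x, y appear only via x² + y²; mirror symmetry z ↦ −z ⇒ only even powers of z.
Then, observable constraints: a circular section at z = 0 has radius between 0 and 1.
Finally, matching integer coefficients to the picture gives p.

2*x^2 + 2*y^2 + 3*z^2 - 1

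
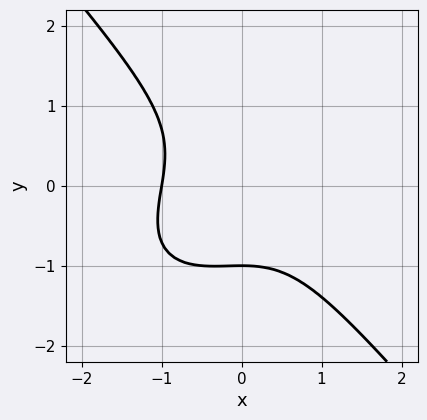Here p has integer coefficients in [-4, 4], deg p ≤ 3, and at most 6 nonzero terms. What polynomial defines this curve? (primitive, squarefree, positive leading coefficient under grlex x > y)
2*x^3 - x^2*y + 2*y^3 + 2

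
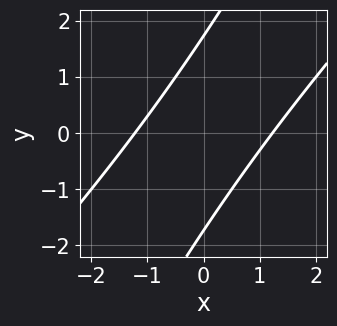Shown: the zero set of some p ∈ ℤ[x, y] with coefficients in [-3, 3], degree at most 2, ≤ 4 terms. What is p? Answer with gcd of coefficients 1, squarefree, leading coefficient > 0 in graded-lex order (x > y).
Degree: the shape is more complex than any degree-1 curve, so deg p = 2.
Solving for integer coefficients yields p as stated.

2*x^2 - 3*x*y + y^2 - 3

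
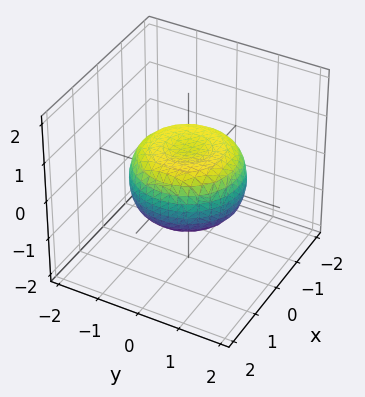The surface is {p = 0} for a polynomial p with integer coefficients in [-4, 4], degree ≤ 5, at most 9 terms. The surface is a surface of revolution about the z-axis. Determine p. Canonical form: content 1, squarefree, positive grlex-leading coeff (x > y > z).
x^4 + 2*x^2*y^2 + y^4 - x^2 - y^2 + 2*z^2 - 1

Degree: the shape is more complex than any degree-3 surface, so deg p = 4.
By symmetry, the z-axis is an axis of rotation, so x and y enter only as x² + y².
Observable constraints: a circular section at z = 0 has radius between 1 and 2.
Assembling these constraints gives the stated polynomial.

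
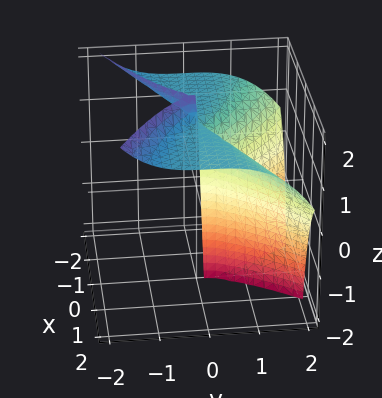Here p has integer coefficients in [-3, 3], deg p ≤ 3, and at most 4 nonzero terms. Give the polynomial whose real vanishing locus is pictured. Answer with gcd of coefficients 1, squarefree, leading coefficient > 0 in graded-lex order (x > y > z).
1. deg p = 3. A generic line meets the surface in up to 3 points.
2. Against the integer gridlines: one x-axis crossing is at x = 0; it meets the y-axis at y = 0 (among the integer gridlines); the visible z-axis segment lies entirely on the surface.
3. Fitting integer coefficients to these (and the overall shape) gives p.

2*x^2*z + y^3 - 3*x^2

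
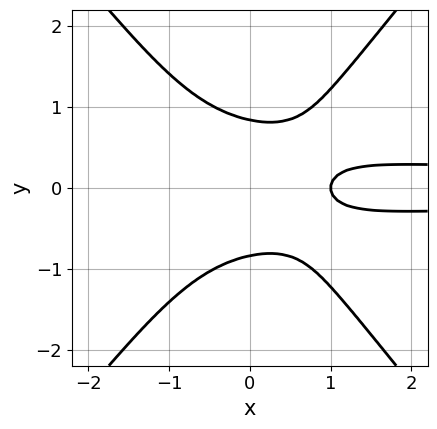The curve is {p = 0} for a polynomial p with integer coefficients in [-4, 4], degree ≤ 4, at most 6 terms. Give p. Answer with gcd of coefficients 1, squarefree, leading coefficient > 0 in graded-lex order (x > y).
3*x^2*y^2 - 2*y^4 - x + 1

1. deg p = 4. No degree-3 curve has this shape.
2. Symmetries: it's symmetric under y → −y, forcing even powers of y.
3. Checking where it meets the axes: it crosses the x-axis at the gridline x = 1.
4. Together with the visible shape, these determine p as stated.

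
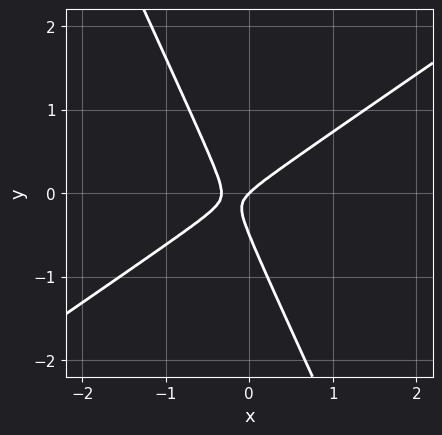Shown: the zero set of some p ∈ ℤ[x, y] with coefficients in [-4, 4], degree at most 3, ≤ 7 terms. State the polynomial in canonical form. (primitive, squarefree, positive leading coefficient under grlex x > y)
First, degree: a generic line meets the curve in up to 2 points, so deg p = 2.
Next, checking where it meets the axes: it meets the x-axis at x = 0 (among the integer gridlines); one y-axis crossing is at y = 0.
Finally, together with the visible shape, these determine p as stated.

3*x^2 - 3*x*y - 2*y^2 + x - y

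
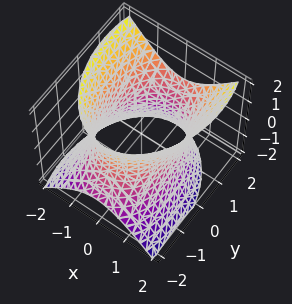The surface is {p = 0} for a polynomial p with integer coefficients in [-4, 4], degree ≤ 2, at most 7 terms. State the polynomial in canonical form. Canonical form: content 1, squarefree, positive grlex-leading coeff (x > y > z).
2*x^2 + y^2 - y*z - z^2 - 3

(a) Degree: no degree-1 surface has this shape, so deg p = 2.
(b) From the axis intercepts and sections: no z-intercept at any integer in the box.
(c) The integer polynomial consistent with all of this is the stated p.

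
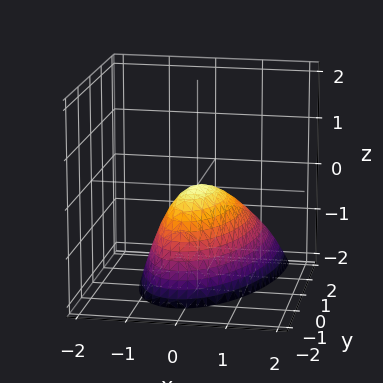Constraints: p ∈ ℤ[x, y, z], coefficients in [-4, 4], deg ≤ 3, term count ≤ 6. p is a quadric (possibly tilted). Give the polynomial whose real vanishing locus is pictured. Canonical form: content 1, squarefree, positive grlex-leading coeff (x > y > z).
3*x^2 - x*y + y^2 + y*z + 2*z

1. The degree is 2 — a generic line meets the surface in up to 2 points.
2. Reading off the gridlines: it crosses the z-axis at the gridline z = 0; it crosses the x-axis at the gridline x = 0; it meets the y-axis at y = 0 (among the integer gridlines).
3. Together with the visible shape, these determine p as stated.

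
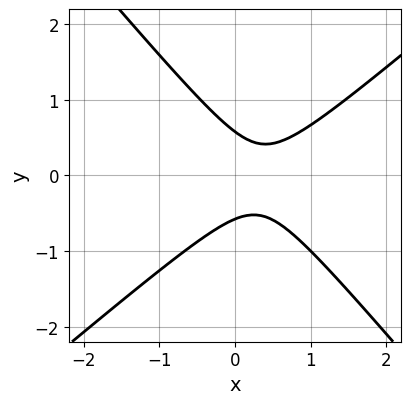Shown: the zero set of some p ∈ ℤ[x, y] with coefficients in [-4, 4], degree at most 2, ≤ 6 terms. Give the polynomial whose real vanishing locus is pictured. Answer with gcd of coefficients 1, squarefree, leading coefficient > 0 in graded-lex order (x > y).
1. Degree: the shape is more complex than any degree-1 curve, so deg p = 2.
2. Reading off the gridlines: no x-intercept at any integer in the box.
3. Assembling these constraints gives the stated polynomial.

3*x^2 - x*y - 3*y^2 - 2*x + 1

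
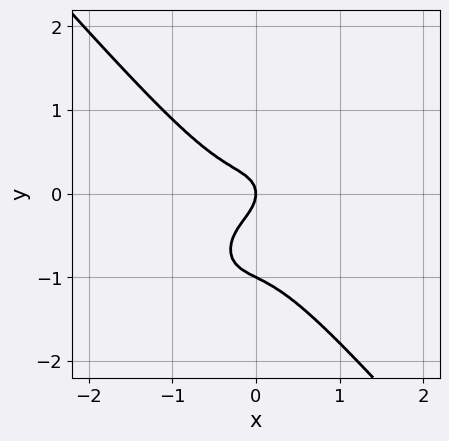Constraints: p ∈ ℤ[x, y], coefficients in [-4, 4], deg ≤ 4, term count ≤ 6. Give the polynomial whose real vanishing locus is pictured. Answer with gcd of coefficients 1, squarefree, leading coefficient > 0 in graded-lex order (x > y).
3*x^3 + 2*y^3 + x^2 + 2*y^2 + x

1. deg p = 3. No degree-2 curve has this shape.
2. From the visible intercepts: it crosses the x-axis at the gridline x = 0; the y-axis gridline crossings are at y ∈ {-1, 0}.
3. Solving for integer coefficients yields p as stated.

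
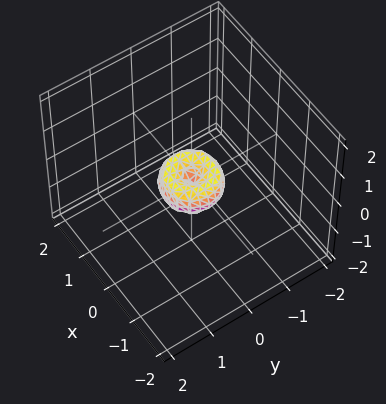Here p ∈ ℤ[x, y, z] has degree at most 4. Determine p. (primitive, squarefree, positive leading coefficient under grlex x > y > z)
First, the degree is 4 — a generic line meets the surface in up to 4 points.
Next, symmetry: every cross-section ⟂ z is a circle, so x, y appear only via x² + y².
Next, checking where it meets the axes: one z-axis crossing is at z = 0; it meets the x-axis at x = 0 (among the integer gridlines).
Finally, these observations pin down the coefficients.

2*x^4 + 4*x^2*y^2 + 2*y^4 - x^2 - y^2 + z^2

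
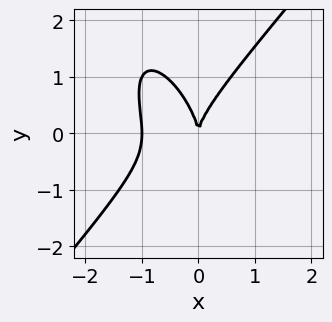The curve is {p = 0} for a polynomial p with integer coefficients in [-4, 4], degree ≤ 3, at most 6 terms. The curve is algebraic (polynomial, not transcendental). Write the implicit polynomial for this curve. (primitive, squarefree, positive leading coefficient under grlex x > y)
3*x^3 - x*y^2 - y^3 + 3*x^2

First, degree: a generic line meets the curve in up to 3 points, so deg p = 3.
Then, from the axis intercepts and sections: the x-axis gridline crossings are at x ∈ {-1, 0}; one y-axis crossing is at y = 0.
Finally, together with the visible shape, these determine p as stated.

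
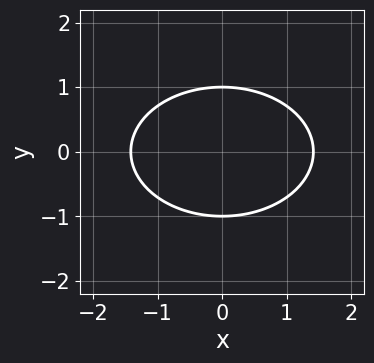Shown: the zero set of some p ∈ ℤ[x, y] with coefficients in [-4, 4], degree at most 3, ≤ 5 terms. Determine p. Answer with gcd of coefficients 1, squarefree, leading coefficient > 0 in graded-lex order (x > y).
x^2 + 2*y^2 - 2

Degree: a generic line meets the curve in up to 2 points, so deg p = 2.
Symmetries: mirror symmetry y ↦ −y ⇒ only even powers of y; the x ↦ −x reflection is a symmetry, so x appears only in even powers.
From the axis intercepts and sections: among the integer gridlines, it crosses the y-axis at y ∈ {-1, 1}.
Fitting integer coefficients to these (and the overall shape) gives p.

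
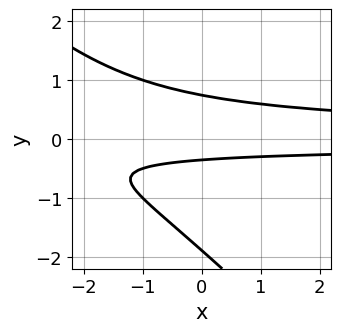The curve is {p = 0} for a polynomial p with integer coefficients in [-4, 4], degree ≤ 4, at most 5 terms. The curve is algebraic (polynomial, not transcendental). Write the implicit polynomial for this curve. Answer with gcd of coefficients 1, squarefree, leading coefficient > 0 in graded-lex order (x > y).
(a) Degree: a generic line meets the curve in up to 3 points, so deg p = 3.
(b) Reading off the gridlines: it misses every integer gridline on the x-axis.
(c) Putting this together gives p.

2*x*y^2 + 2*y^3 + 3*y^2 - 2*y - 1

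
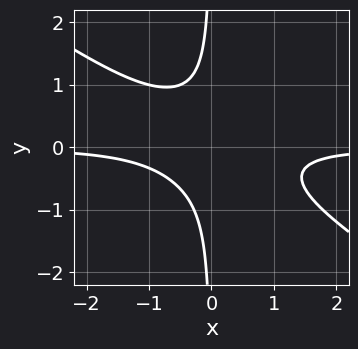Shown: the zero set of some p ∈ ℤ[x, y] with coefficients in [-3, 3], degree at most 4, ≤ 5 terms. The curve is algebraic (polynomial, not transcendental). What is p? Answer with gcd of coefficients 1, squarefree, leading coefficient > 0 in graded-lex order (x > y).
(a) The degree is 3 — no degree-2 curve has this shape.
(b) Observable constraints: no y-intercept at any integer in the box; the curve avoids every integer x-axis point in the box.
(c) The integer polynomial consistent with all of this is the stated p.

2*x^2*y + 3*x*y^2 + 1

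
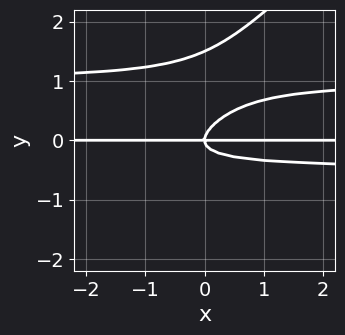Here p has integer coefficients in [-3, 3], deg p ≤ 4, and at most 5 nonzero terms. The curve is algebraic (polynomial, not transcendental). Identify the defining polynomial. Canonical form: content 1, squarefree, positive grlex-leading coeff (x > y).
1. Degree: the shape is more complex than any degree-3 curve, so deg p = 4.
2. Checking where it meets the axes: the visible x-axis segment lies entirely on the curve; it crosses the y-axis at the gridline y = 0.
3. The integer polynomial consistent with all of this is the stated p.

2*x*y^3 - 2*y^4 - x*y^2 + 3*y^3 - x*y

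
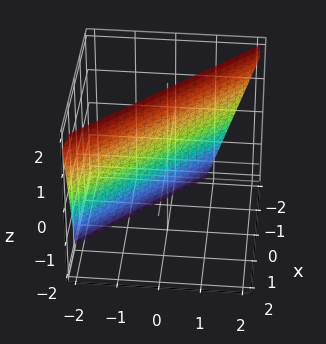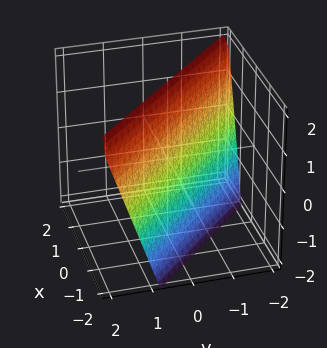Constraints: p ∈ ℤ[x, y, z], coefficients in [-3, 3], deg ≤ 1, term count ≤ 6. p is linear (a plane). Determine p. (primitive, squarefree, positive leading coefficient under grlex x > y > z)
3*x + 3*y - z + 2

deg p = 1. Every cross-section is a straight line — this is a plane.
Reading off the gridlines: one z-axis crossing is at z = 2.
The integer polynomial consistent with all of this is the stated p.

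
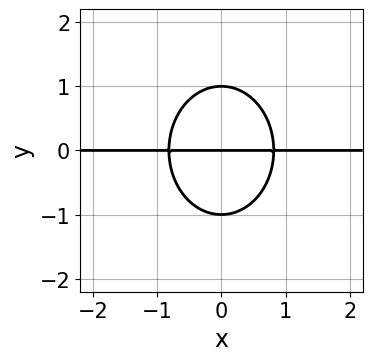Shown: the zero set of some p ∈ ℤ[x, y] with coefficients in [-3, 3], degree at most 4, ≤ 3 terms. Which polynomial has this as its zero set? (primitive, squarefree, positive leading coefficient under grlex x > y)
First, the degree is 3 — a generic line meets the curve in up to 3 points.
Next, symmetries: it's symmetric under x → −x, forcing even powers of x.
Next, checking where it meets the axes: every point of the x-axis in the box is on the curve; the y-axis gridline crossings are at y ∈ {-1, 0, 1}.
Finally, assembling these constraints gives the stated polynomial.

3*x^2*y + 2*y^3 - 2*y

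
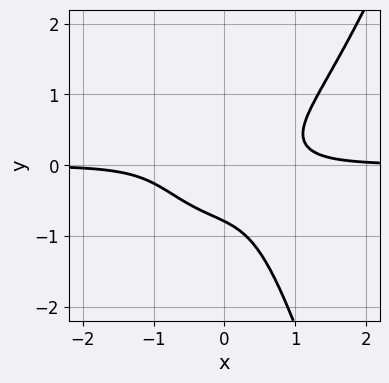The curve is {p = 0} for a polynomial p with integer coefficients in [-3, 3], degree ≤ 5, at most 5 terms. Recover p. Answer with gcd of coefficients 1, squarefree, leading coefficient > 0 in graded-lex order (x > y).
3*x^3*y - 3*x*y^2 - 2*y^3 - 1

1. The degree is 4 — a generic line meets the curve in up to 4 points.
2. Reading off the gridlines: no x-intercept at any integer in the box.
3. Fitting integer coefficients to these (and the overall shape) gives p.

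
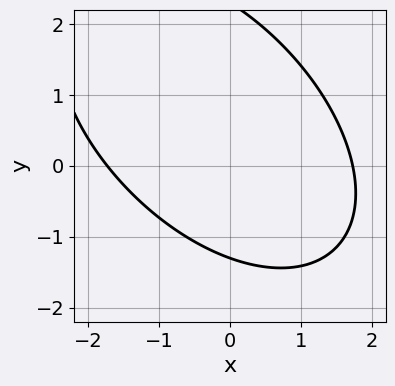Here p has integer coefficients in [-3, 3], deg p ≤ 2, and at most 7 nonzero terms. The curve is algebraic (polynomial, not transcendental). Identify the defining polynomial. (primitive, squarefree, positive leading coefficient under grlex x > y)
x^2 + x*y + y^2 - y - 3

First, degree: the shape is more complex than any degree-1 curve, so deg p = 2.
Finally, putting this together gives p.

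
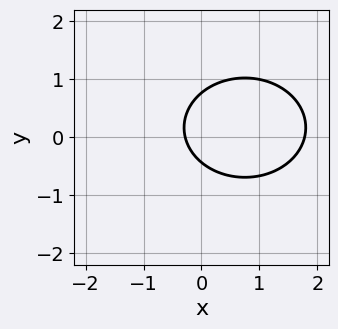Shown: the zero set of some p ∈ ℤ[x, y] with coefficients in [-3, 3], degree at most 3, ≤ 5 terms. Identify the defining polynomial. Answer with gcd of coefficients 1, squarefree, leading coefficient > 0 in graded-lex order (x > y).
2*x^2 + 3*y^2 - 3*x - y - 1

Degree: the shape is more complex than any degree-1 curve, so deg p = 2.
Putting this together gives p.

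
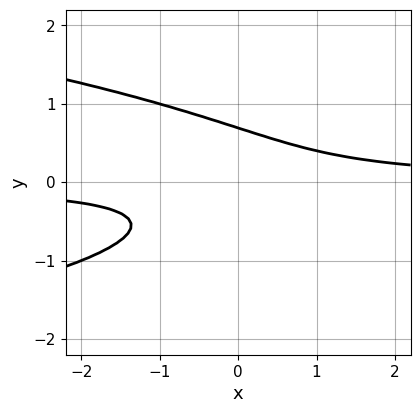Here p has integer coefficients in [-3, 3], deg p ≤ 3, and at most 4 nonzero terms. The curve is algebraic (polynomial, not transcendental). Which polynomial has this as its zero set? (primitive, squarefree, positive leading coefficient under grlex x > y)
3*y^3 + 2*x*y - 1

First, deg p = 3. The shape is more complex than any degree-2 curve.
Then, from the visible intercepts: no x-intercept at any integer in the box.
Finally, solving for integer coefficients yields p as stated.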